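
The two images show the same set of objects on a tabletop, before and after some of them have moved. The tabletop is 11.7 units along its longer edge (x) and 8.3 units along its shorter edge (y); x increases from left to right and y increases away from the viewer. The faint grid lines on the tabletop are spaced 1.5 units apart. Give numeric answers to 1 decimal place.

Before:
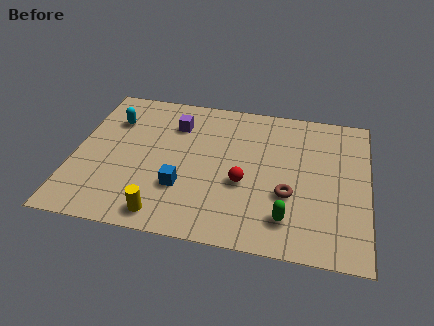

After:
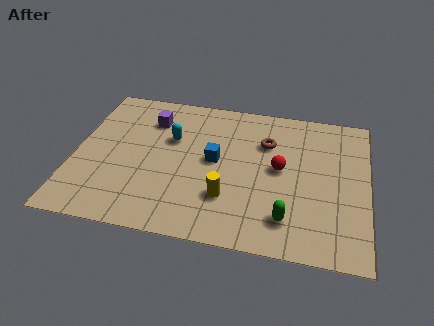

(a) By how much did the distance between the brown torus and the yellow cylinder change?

-1.5

They were about 5.2 units apart before and 3.7 after — 1.5 units closer together.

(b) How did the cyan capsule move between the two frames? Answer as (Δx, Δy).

(2.4, -0.7)

From the two frames, the cyan capsule sits at roughly (1.4, 6.0) before and (3.8, 5.3) after.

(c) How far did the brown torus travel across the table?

3.0

From (8.6, 3.0) to (7.6, 5.8), the brown torus covered √(1.0² + 2.8²) ≈ 3.0 units.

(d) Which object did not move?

the green capsule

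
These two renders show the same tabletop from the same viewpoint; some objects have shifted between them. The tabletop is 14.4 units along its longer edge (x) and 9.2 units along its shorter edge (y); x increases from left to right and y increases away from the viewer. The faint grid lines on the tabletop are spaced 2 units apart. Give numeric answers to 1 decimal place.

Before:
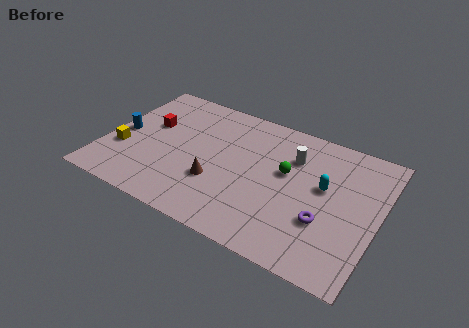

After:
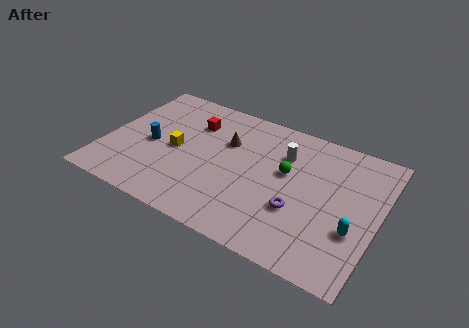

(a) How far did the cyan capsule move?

2.8

From (11.5, 5.3) to (13.3, 3.2), the cyan capsule covered √(1.8² + 2.1²) ≈ 2.8 units.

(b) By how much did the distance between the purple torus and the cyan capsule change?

+0.7

They were about 2.2 units apart before and 2.9 after — 0.7 units further apart.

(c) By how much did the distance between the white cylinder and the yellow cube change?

-3.4

They were about 9.3 units apart before and 5.9 after — 3.4 units closer together.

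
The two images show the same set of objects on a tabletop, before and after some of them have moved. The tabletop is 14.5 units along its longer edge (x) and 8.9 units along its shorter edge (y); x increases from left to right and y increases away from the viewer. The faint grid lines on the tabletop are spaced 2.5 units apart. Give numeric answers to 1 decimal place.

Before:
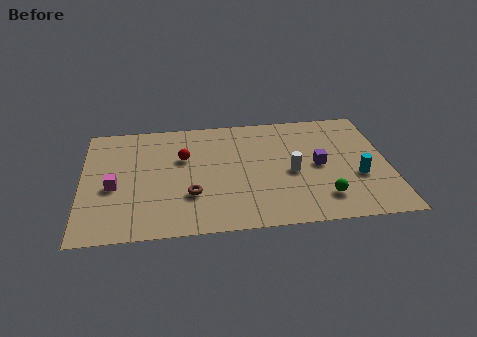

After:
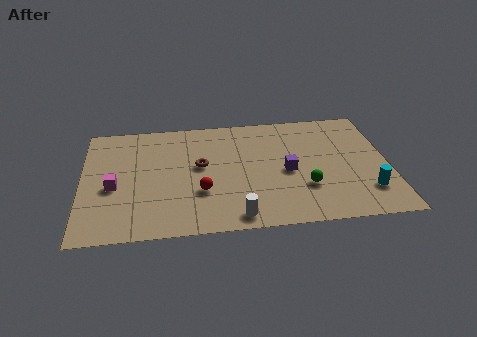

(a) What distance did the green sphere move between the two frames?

1.2

The green sphere was near (11.3, 1.9) before and (10.5, 2.8) after, so it travelled √(0.8² + 0.9²) ≈ 1.2 units.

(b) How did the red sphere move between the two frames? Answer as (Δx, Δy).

(0.8, -2.7)

The red sphere started near (4.8, 5.7) and ended near (5.6, 3.0).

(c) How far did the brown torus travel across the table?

2.3

The brown torus moved from about (5.1, 2.8) to (5.6, 5.0), a distance of √(0.5² + 2.2²) ≈ 2.3.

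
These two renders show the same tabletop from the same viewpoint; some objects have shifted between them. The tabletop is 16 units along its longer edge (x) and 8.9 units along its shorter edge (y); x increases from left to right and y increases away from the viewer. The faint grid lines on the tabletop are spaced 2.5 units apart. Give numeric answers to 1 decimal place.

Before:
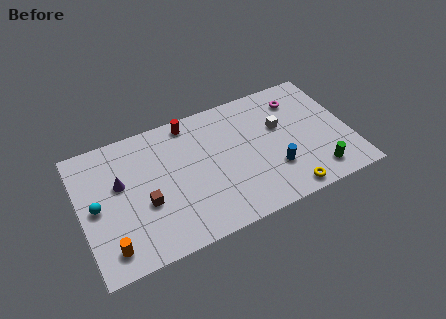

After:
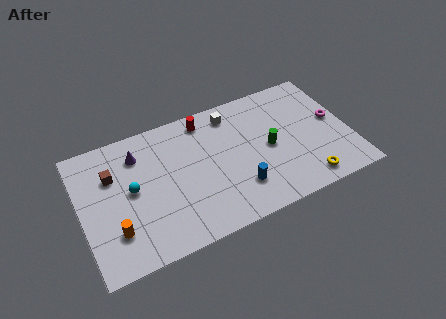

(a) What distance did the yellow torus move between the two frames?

1.2

The yellow torus moved from about (11.8, 0.9) to (13.0, 1.2), a distance of √(1.2² + 0.3²) ≈ 1.2.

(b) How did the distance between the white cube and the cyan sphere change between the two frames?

-4.3

Before: roughly 11.2 units apart; after: 6.9. That's 4.3 units closer together.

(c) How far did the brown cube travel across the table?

3.1

From (3.7, 3.5) to (2.0, 6.1), the brown cube covered √(1.7² + 2.6²) ≈ 3.1 units.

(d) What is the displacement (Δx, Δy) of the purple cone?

(1.2, 1.5)

The purple cone was at about (2.4, 5.4) and moved to about (3.6, 6.9).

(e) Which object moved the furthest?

the green cylinder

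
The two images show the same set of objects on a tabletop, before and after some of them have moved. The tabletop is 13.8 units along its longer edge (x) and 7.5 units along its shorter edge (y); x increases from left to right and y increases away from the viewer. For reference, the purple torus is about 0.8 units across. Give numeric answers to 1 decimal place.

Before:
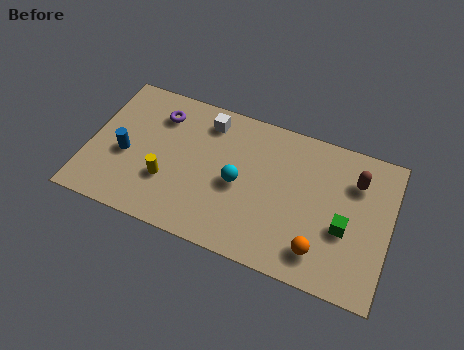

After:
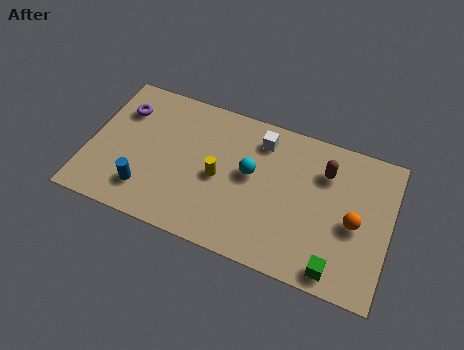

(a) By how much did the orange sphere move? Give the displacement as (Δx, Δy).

(1.4, 1.9)

The orange sphere was at about (10.8, 1.5) and moved to about (12.2, 3.4).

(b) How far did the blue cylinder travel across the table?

1.9

From (1.7, 3.2) to (2.8, 1.7), the blue cylinder covered √(1.1² + 1.5²) ≈ 1.9 units.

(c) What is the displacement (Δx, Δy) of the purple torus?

(-1.7, -0.3)

From the two frames, the purple torus sits at roughly (3.0, 5.8) before and (1.3, 5.5) after.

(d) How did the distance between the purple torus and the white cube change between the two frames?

+4.2

They were about 2.2 units apart before and 6.4 after — 4.2 units further apart.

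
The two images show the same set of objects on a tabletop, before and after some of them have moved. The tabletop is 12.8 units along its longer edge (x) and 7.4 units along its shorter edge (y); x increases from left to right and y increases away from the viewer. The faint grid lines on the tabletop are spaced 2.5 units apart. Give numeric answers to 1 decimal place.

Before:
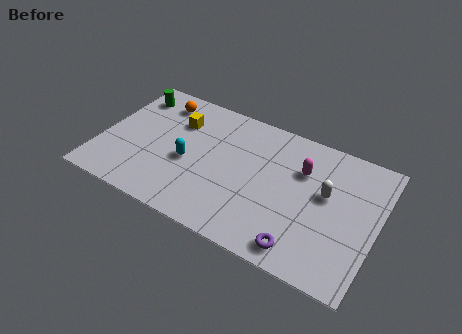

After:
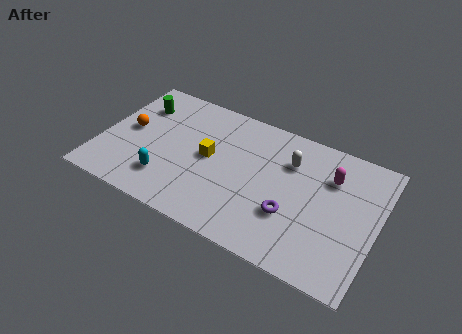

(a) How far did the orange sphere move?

2.5

The orange sphere was near (2.3, 6.1) before and (1.2, 3.9) after, so it travelled √(1.1² + 2.2²) ≈ 2.5 units.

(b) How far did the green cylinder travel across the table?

0.6

The green cylinder moved from about (1.0, 6.0) to (1.4, 5.5), a distance of √(0.4² + 0.5²) ≈ 0.6.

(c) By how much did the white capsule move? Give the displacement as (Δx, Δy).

(-1.8, 1.0)

The white capsule was at about (10.4, 4.3) and moved to about (8.6, 5.3).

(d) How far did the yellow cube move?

2.2

From (3.3, 5.3) to (5.0, 3.9), the yellow cube covered √(1.7² + 1.4²) ≈ 2.2 units.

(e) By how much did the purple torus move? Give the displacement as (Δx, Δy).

(-0.7, 1.5)

From the two frames, the purple torus sits at roughly (9.7, 1.0) before and (9.0, 2.5) after.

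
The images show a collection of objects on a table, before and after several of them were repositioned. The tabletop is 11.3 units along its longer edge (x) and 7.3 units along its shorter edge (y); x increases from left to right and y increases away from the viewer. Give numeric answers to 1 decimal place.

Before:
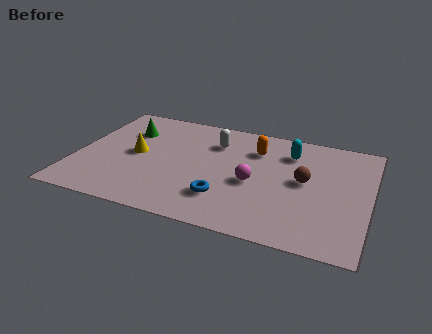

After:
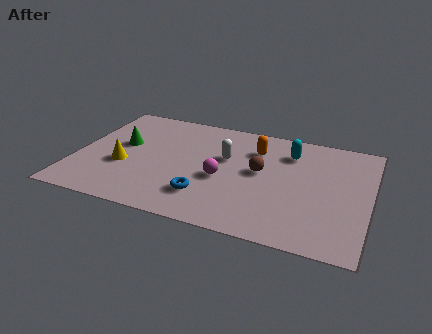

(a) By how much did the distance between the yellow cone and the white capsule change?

+0.8

They were about 3.4 units apart before and 4.2 after — 0.8 units further apart.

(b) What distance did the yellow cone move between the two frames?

1.0

The yellow cone moved from about (2.3, 3.7) to (1.9, 2.8), a distance of √(0.4² + 0.9²) ≈ 1.0.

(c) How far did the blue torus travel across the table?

0.7

From (5.9, 1.9) to (5.2, 1.8), the blue torus covered √(0.7² + 0.1²) ≈ 0.7 units.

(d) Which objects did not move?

the orange capsule and the cyan capsule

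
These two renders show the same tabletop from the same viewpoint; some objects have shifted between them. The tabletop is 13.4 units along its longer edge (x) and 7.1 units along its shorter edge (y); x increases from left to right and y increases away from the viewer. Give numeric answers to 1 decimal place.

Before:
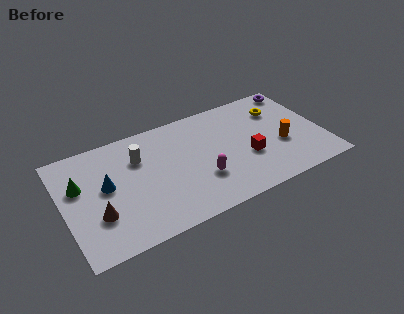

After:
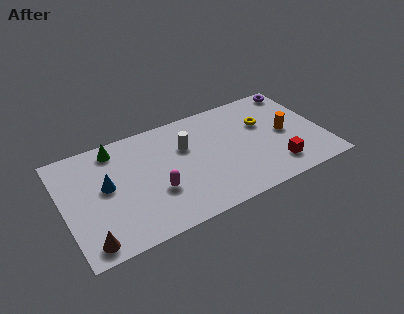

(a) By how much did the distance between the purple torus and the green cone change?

-2.1

They were about 11.8 units apart before and 9.7 after — 2.1 units closer together.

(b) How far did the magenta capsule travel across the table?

2.3

From (6.9, 2.3) to (4.6, 2.5), the magenta capsule covered √(2.3² + 0.2²) ≈ 2.3 units.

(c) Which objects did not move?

the purple torus and the blue cone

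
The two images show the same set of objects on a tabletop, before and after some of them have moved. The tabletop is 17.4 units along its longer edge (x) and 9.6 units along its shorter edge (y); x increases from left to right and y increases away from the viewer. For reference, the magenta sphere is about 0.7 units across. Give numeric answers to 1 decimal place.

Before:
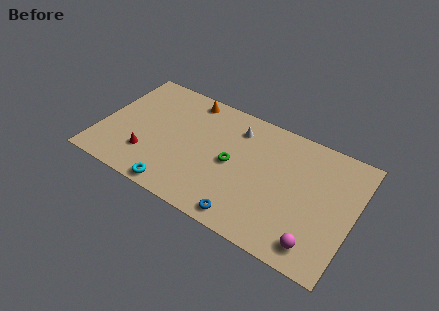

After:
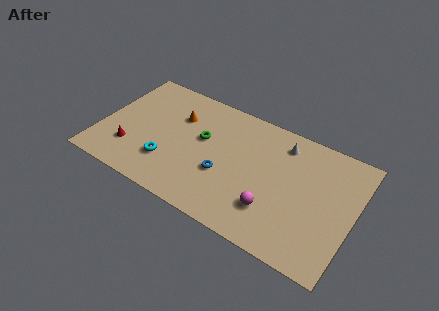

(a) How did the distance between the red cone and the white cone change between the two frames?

+3.8

Before: roughly 7.4 units apart; after: 11.2. That's 3.8 units further apart.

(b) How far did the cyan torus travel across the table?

2.0

The cyan torus was near (5.8, 0.9) before and (4.9, 2.7) after, so it travelled √(0.9² + 1.8²) ≈ 2.0 units.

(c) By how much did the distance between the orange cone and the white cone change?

+3.7

They were about 3.6 units apart before and 7.3 after — 3.7 units further apart.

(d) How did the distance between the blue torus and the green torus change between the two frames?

-1.1

They were about 3.9 units apart before and 2.8 after — 1.1 units closer together.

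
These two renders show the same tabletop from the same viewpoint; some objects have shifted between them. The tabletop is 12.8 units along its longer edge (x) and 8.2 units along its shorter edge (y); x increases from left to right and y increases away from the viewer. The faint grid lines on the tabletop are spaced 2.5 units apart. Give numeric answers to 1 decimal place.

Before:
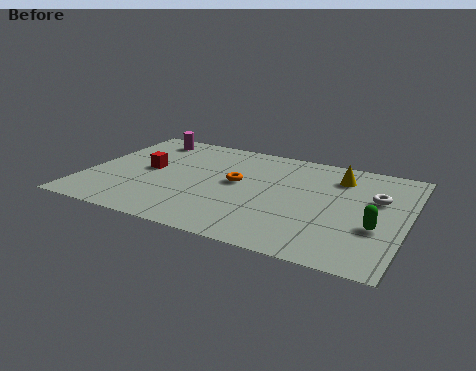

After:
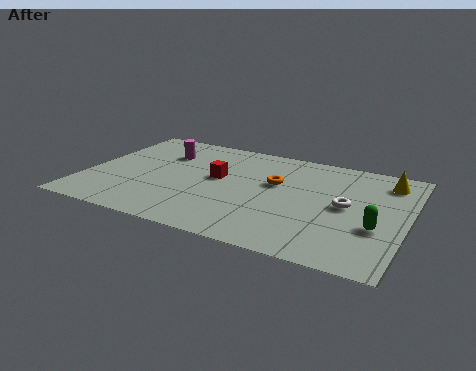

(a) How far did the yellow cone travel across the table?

1.9

From (9.9, 6.4) to (11.8, 6.7), the yellow cone covered √(1.9² + 0.3²) ≈ 1.9 units.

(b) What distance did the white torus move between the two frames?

1.5

From (11.5, 5.2) to (10.4, 4.2), the white torus covered √(1.1² + 1.0²) ≈ 1.5 units.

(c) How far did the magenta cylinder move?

1.4

The magenta cylinder moved from about (1.9, 7.0) to (2.8, 5.9), a distance of √(0.9² + 1.1²) ≈ 1.4.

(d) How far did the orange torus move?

1.6

The orange torus moved from about (6.0, 4.5) to (7.5, 5.0), a distance of √(1.5² + 0.5²) ≈ 1.6.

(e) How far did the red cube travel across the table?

2.8

The red cube was near (2.4, 4.3) before and (5.2, 4.6) after, so it travelled √(2.8² + 0.3²) ≈ 2.8 units.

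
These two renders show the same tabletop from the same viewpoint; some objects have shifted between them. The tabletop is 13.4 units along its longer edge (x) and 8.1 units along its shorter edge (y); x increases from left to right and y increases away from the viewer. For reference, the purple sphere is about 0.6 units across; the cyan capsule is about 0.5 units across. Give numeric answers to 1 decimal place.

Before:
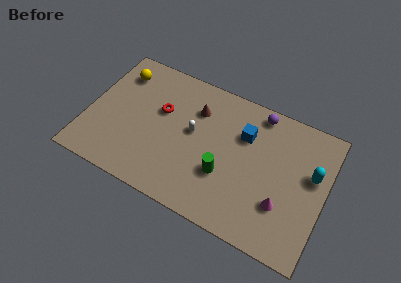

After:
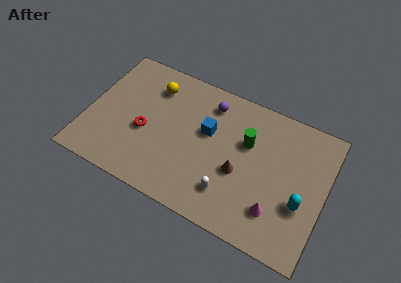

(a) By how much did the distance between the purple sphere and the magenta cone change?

+1.2

Before: roughly 5.1 units apart; after: 6.3. That's 1.2 units further apart.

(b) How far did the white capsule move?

3.5

From (5.9, 4.5) to (8.3, 1.9), the white capsule covered √(2.4² + 2.6²) ≈ 3.5 units.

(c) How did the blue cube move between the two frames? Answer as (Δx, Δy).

(-2.0, -0.7)

From the two frames, the blue cube sits at roughly (8.7, 5.6) before and (6.7, 4.9) after.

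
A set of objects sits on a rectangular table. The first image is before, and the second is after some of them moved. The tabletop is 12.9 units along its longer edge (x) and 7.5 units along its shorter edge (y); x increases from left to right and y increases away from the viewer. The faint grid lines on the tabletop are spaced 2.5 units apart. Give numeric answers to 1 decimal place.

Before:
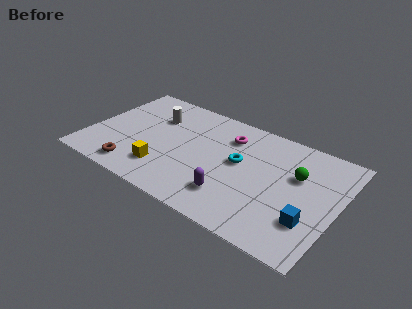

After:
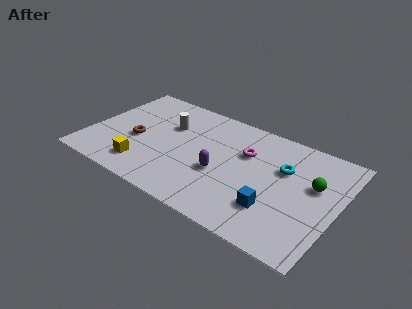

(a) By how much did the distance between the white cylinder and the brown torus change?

-1.9

They were about 4.2 units apart before and 2.3 after — 1.9 units closer together.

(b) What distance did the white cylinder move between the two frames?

0.9

The white cylinder moved from about (3.1, 5.3) to (3.9, 5.0), a distance of √(0.8² + 0.3²) ≈ 0.9.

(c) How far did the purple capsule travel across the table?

1.4

From (7.8, 1.8) to (7.0, 3.0), the purple capsule covered √(0.8² + 1.2²) ≈ 1.4 units.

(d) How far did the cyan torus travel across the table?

2.3

The cyan torus was near (7.8, 4.2) before and (10.0, 4.9) after, so it travelled √(2.2² + 0.7²) ≈ 2.3 units.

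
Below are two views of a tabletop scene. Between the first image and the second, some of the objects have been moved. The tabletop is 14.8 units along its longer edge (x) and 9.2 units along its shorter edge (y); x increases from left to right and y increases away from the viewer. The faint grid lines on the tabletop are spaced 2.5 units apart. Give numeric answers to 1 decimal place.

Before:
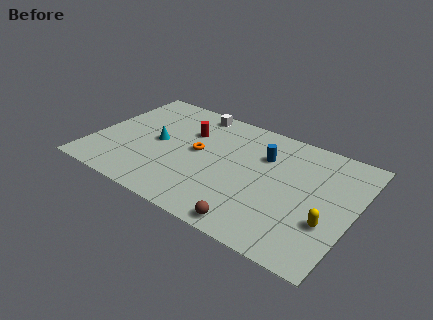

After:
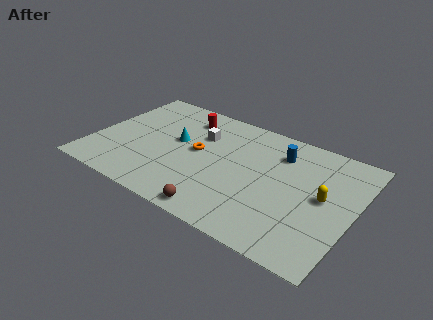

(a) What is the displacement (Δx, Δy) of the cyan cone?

(1.0, 0.6)

The cyan cone was at about (3.6, 4.6) and moved to about (4.6, 5.2).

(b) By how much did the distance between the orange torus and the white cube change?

-2.0

They were about 3.4 units apart before and 1.4 after — 2.0 units closer together.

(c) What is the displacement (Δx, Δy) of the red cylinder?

(-0.4, 1.1)

The red cylinder started near (5.1, 6.3) and ended near (4.7, 7.4).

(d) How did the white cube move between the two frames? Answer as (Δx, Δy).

(0.7, -1.9)

The white cube started near (5.1, 8.2) and ended near (5.8, 6.3).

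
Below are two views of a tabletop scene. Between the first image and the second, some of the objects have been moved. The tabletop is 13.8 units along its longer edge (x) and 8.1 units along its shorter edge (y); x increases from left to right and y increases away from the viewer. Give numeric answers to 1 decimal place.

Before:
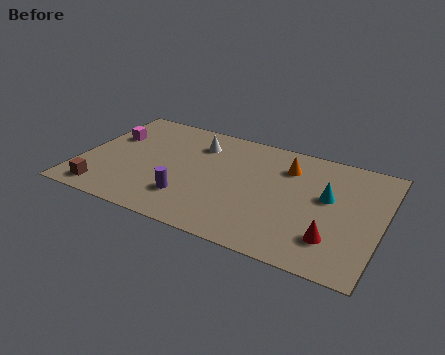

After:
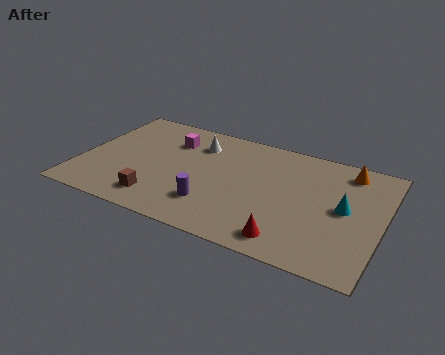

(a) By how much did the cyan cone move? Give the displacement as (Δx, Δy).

(0.8, -0.5)

The cyan cone started near (11.3, 4.7) and ended near (12.1, 4.2).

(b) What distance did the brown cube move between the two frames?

2.5

From (1.4, 1.1) to (3.9, 1.5), the brown cube covered √(2.5² + 0.4²) ≈ 2.5 units.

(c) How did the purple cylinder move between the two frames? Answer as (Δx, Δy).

(1.1, 0.0)

The purple cylinder was at about (5.2, 2.1) and moved to about (6.3, 2.1).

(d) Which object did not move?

the white cone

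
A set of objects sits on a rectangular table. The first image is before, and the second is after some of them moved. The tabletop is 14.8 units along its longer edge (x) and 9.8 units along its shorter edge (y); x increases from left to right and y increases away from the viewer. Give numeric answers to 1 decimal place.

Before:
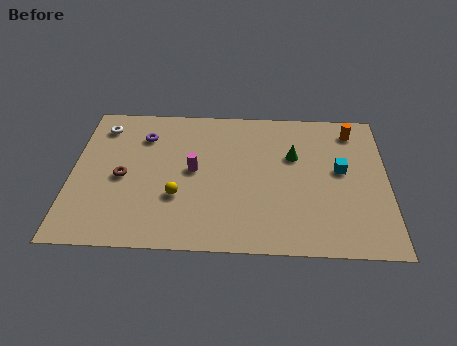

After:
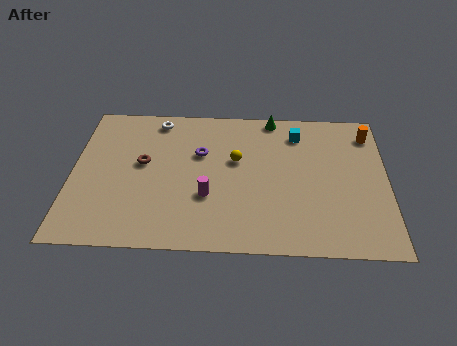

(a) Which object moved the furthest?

the yellow sphere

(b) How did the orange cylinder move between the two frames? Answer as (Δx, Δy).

(0.8, -0.2)

The orange cylinder was at about (13.2, 8.2) and moved to about (14.0, 8.0).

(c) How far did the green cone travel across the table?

2.9

The green cone was near (10.4, 6.3) before and (9.4, 9.0) after, so it travelled √(1.0² + 2.7²) ≈ 2.9 units.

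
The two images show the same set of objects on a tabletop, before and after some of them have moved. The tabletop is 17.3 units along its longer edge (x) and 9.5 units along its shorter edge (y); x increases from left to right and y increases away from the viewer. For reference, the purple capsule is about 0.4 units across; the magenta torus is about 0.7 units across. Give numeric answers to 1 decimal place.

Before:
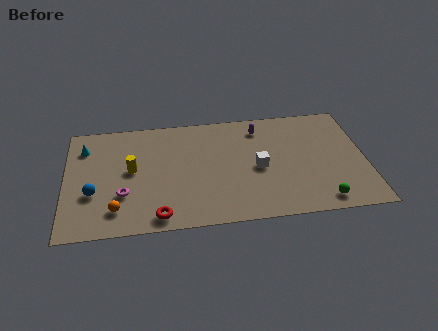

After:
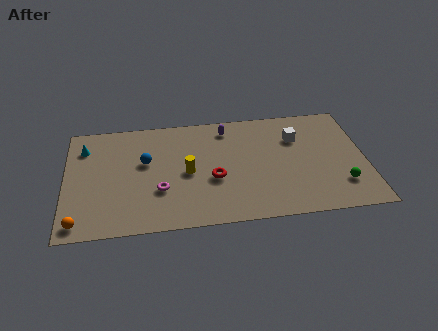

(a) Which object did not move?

the cyan cone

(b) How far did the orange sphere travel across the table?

2.2

From (2.9, 1.9) to (0.8, 1.1), the orange sphere covered √(2.1² + 0.8²) ≈ 2.2 units.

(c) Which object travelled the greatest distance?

the red torus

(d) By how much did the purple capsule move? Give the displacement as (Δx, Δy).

(-1.9, 0.2)

From the two frames, the purple capsule sits at roughly (11.3, 7.8) before and (9.4, 8.0) after.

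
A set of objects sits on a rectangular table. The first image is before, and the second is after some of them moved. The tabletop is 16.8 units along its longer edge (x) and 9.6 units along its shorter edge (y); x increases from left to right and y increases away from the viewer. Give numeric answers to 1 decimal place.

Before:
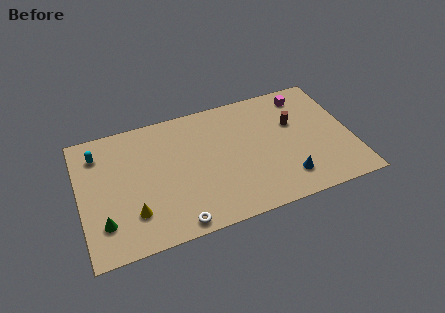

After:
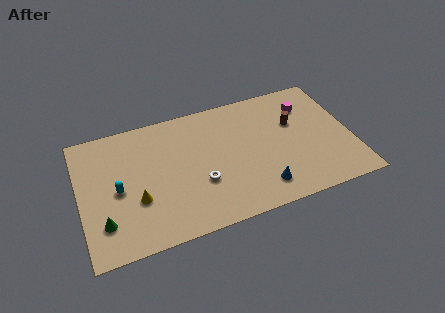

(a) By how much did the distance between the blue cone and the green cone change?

-1.6

They were about 11.2 units apart before and 9.6 after — 1.6 units closer together.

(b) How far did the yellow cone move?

0.9

The yellow cone was near (3.1, 2.5) before and (3.4, 3.4) after, so it travelled √(0.3² + 0.9²) ≈ 0.9 units.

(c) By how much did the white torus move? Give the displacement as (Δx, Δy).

(1.7, 2.5)

The white torus started near (5.6, 0.9) and ended near (7.3, 3.4).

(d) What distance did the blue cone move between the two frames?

1.6

From (12.5, 2.0) to (10.9, 1.8), the blue cone covered √(1.6² + 0.2²) ≈ 1.6 units.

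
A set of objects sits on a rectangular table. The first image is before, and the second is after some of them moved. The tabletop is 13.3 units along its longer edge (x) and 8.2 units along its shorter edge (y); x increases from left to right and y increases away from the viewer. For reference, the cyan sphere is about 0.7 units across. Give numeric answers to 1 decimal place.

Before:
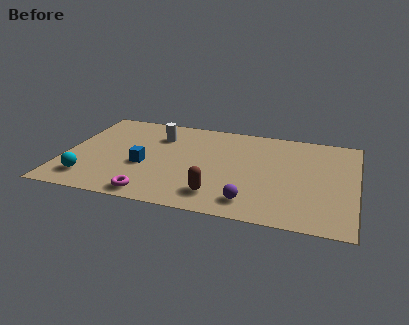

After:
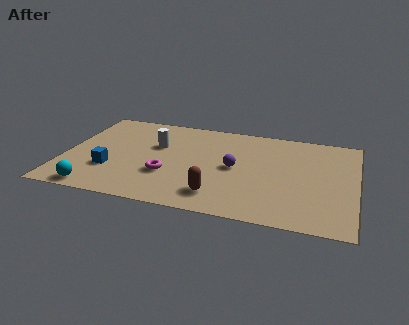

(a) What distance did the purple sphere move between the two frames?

2.8

From (8.7, 1.4) to (7.8, 4.1), the purple sphere covered √(0.9² + 2.7²) ≈ 2.8 units.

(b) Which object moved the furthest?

the purple sphere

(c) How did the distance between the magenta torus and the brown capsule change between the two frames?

-0.3

The distance was about 3.0 in the first image and 2.7 in the second, so they moved 0.3 units closer together.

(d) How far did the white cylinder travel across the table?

0.9

From (4.1, 6.1) to (4.1, 5.2), the white cylinder covered √(0.0² + 0.9²) ≈ 0.9 units.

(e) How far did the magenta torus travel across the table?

2.0

The magenta torus moved from about (4.3, 0.9) to (4.8, 2.8), a distance of √(0.5² + 1.9²) ≈ 2.0.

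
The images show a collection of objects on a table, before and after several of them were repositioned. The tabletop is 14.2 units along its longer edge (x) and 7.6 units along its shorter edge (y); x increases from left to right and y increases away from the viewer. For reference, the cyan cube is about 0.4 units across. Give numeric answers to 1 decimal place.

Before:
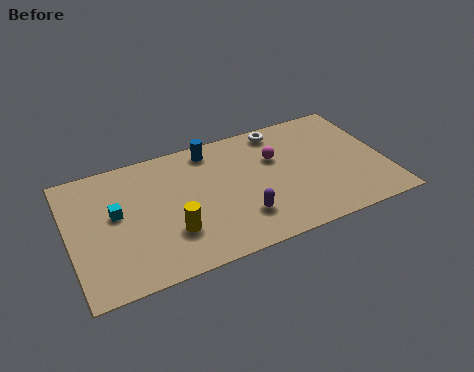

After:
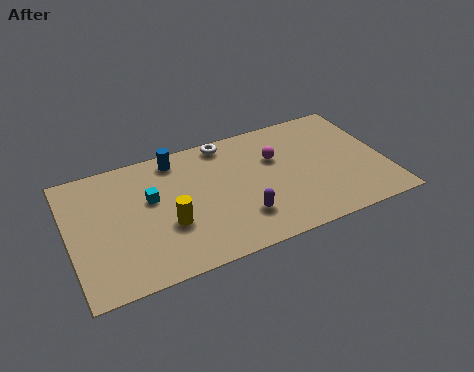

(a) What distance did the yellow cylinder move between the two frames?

0.5

The yellow cylinder moved from about (4.4, 2.3) to (4.3, 2.8), a distance of √(0.1² + 0.5²) ≈ 0.5.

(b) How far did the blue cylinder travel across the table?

1.6

From (6.6, 6.6) to (5.0, 6.6), the blue cylinder covered √(1.6² + 0.0²) ≈ 1.6 units.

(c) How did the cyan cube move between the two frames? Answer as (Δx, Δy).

(1.6, 0.3)

The cyan cube started near (2.1, 4.3) and ended near (3.7, 4.6).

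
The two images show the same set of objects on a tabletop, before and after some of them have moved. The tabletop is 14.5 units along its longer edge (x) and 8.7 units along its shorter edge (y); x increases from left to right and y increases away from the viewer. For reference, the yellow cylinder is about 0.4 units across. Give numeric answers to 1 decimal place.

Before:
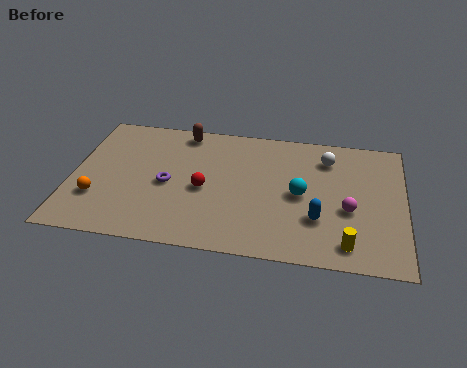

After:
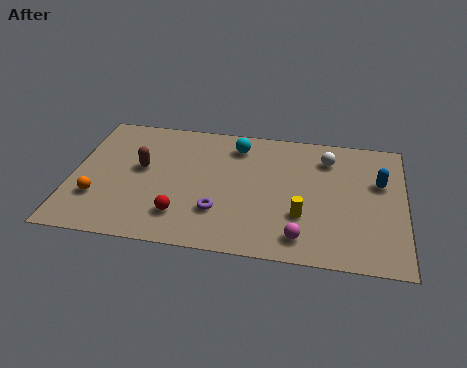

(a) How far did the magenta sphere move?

2.9

The magenta sphere moved from about (12.1, 3.5) to (10.1, 1.4), a distance of √(2.0² + 2.1²) ≈ 2.9.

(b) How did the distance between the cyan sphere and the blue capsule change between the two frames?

+4.8

Before: roughly 1.7 units apart; after: 6.5. That's 4.8 units further apart.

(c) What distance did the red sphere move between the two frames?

2.1

The red sphere moved from about (5.8, 3.9) to (4.9, 2.0), a distance of √(0.9² + 1.9²) ≈ 2.1.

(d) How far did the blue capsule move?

3.8

From (10.8, 2.7) to (13.4, 5.5), the blue capsule covered √(2.6² + 2.8²) ≈ 3.8 units.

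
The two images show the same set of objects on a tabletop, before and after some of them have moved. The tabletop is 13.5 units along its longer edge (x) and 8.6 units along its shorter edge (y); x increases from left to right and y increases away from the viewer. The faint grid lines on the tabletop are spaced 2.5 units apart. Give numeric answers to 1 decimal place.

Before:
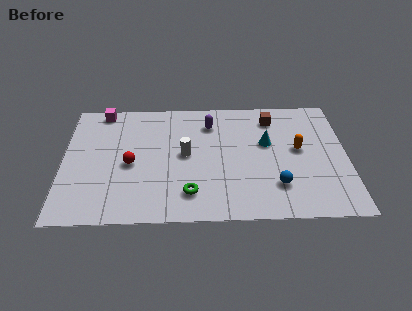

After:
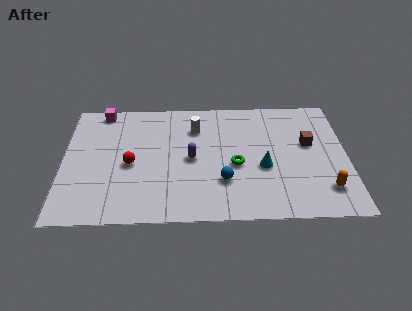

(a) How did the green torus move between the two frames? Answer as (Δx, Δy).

(2.2, 1.9)

From the two frames, the green torus sits at roughly (6.0, 1.8) before and (8.2, 3.7) after.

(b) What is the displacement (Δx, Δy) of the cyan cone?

(-0.2, -1.7)

From the two frames, the cyan cone sits at roughly (9.7, 5.2) before and (9.5, 3.5) after.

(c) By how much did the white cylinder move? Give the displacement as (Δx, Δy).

(0.5, 1.9)

The white cylinder started near (5.8, 4.5) and ended near (6.3, 6.4).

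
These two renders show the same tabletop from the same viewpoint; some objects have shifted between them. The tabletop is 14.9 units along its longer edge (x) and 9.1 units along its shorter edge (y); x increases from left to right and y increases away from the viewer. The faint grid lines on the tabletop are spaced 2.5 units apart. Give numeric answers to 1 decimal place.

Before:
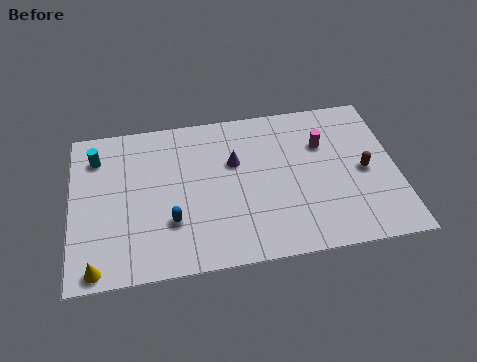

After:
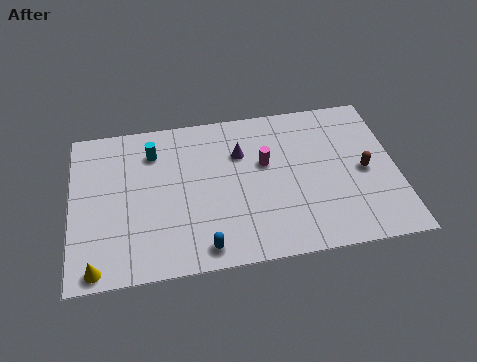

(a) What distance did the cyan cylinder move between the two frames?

2.6

The cyan cylinder was near (1.2, 7.1) before and (3.8, 7.0) after, so it travelled √(2.6² + 0.1²) ≈ 2.6 units.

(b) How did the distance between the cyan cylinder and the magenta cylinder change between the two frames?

-5.1

They were about 10.4 units apart before and 5.3 after — 5.1 units closer together.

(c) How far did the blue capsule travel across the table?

2.2

The blue capsule was near (4.5, 2.8) before and (5.9, 1.1) after, so it travelled √(1.4² + 1.7²) ≈ 2.2 units.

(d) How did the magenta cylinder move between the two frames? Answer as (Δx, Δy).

(-2.7, -0.7)

From the two frames, the magenta cylinder sits at roughly (11.6, 6.2) before and (8.9, 5.5) after.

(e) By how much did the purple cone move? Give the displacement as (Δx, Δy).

(0.3, 0.5)

From the two frames, the purple cone sits at roughly (7.5, 5.8) before and (7.8, 6.3) after.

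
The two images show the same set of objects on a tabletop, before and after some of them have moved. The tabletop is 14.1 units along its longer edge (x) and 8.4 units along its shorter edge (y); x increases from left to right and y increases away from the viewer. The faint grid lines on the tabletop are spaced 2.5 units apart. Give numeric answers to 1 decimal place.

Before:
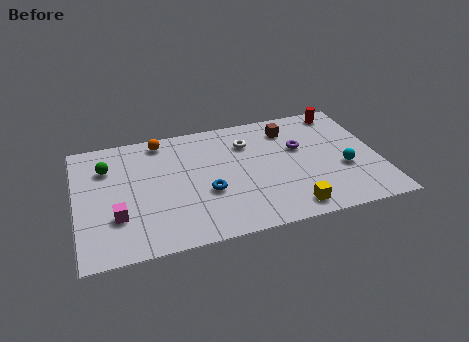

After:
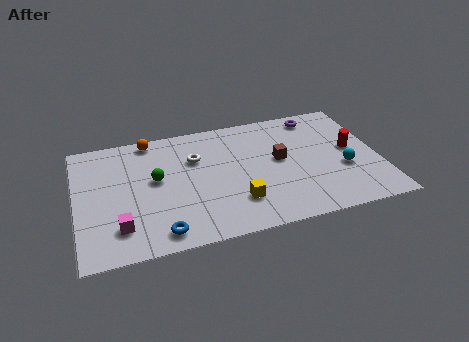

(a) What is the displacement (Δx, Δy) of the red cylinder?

(0.2, -2.9)

The red cylinder started near (12.7, 7.4) and ended near (12.9, 4.5).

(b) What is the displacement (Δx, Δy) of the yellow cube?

(-2.4, 1.1)

From the two frames, the yellow cube sits at roughly (9.7, 1.1) before and (7.3, 2.2) after.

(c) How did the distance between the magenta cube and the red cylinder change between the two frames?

-0.6

The distance was about 11.9 in the first image and 11.3 in the second, so they moved 0.6 units closer together.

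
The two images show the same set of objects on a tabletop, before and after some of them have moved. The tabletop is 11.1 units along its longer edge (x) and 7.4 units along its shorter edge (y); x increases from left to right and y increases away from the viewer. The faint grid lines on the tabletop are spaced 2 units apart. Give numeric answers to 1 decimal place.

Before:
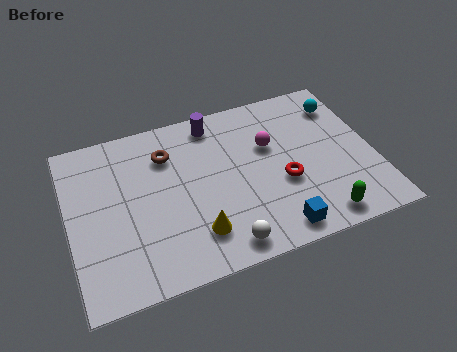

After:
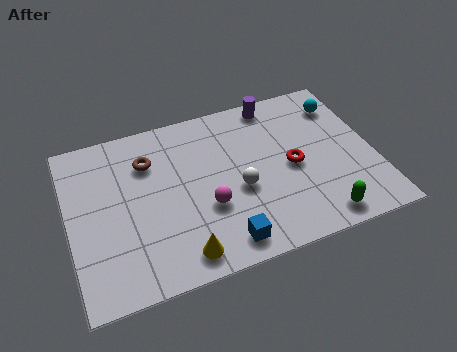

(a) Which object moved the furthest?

the magenta sphere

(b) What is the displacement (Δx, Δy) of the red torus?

(0.4, 0.6)

The red torus was at about (7.7, 2.9) and moved to about (8.1, 3.5).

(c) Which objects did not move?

the green capsule and the cyan sphere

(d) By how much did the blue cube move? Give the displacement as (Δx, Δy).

(-1.9, 0.1)

The blue cube was at about (7.2, 0.9) and moved to about (5.3, 1.0).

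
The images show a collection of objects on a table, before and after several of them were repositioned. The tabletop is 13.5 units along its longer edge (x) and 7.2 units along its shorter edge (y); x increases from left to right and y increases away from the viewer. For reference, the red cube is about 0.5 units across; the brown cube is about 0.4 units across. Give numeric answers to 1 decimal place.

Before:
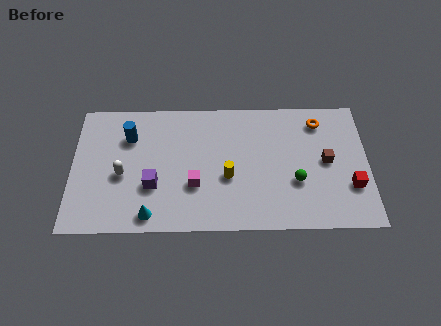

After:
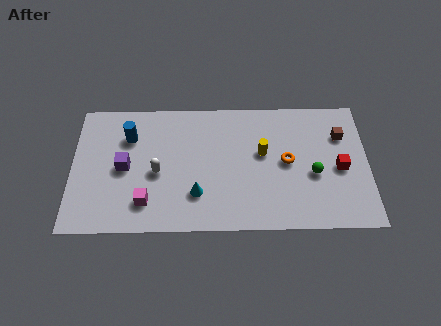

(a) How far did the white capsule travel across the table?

1.6

From (2.3, 3.1) to (3.9, 3.2), the white capsule covered √(1.6² + 0.1²) ≈ 1.6 units.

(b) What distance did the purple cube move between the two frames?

1.6

From (3.7, 2.5) to (2.4, 3.5), the purple cube covered √(1.3² + 1.0²) ≈ 1.6 units.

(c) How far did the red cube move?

1.1

The red cube moved from about (12.7, 2.3) to (12.2, 3.3), a distance of √(0.5² + 1.0²) ≈ 1.1.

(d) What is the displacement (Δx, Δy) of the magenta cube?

(-2.2, -0.9)

From the two frames, the magenta cube sits at roughly (5.6, 2.5) before and (3.4, 1.6) after.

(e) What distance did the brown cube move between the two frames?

1.6

From (11.6, 3.7) to (12.3, 5.1), the brown cube covered √(0.7² + 1.4²) ≈ 1.6 units.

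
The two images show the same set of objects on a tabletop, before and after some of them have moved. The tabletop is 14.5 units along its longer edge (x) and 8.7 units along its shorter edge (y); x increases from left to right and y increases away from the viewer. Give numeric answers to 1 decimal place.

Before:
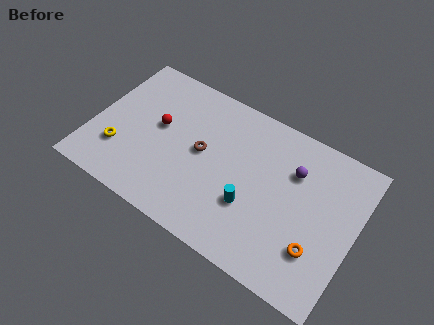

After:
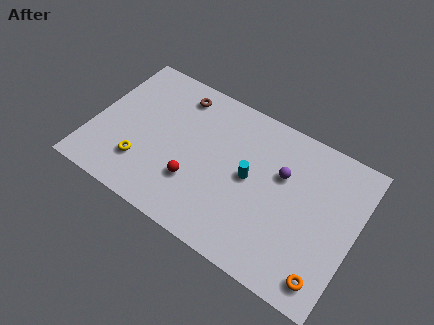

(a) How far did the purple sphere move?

0.8

From (10.9, 6.1) to (10.3, 5.6), the purple sphere covered √(0.6² + 0.5²) ≈ 0.8 units.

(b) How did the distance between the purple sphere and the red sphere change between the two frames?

-2.2

They were about 7.5 units apart before and 5.3 after — 2.2 units closer together.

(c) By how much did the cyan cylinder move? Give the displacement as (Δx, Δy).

(-0.3, 1.5)

The cyan cylinder started near (9.0, 3.0) and ended near (8.7, 4.5).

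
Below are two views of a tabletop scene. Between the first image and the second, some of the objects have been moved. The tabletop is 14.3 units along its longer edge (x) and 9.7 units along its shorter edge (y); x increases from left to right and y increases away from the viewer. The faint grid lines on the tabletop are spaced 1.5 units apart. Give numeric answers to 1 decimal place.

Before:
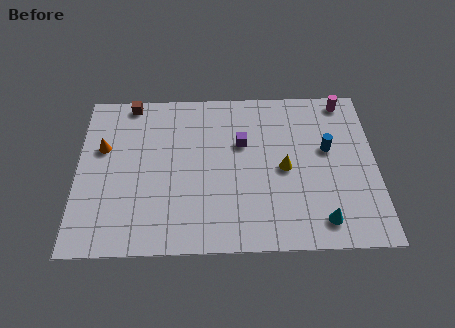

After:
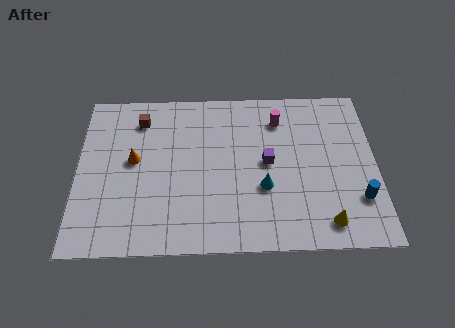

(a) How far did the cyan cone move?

3.4

The cyan cone moved from about (11.6, 1.5) to (8.9, 3.5), a distance of √(2.7² + 2.0²) ≈ 3.4.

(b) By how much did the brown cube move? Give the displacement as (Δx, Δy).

(0.5, -1.1)

The brown cube was at about (2.5, 8.9) and moved to about (3.0, 7.8).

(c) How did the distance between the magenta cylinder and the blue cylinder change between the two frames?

+3.0

Before: roughly 3.1 units apart; after: 6.1. That's 3.0 units further apart.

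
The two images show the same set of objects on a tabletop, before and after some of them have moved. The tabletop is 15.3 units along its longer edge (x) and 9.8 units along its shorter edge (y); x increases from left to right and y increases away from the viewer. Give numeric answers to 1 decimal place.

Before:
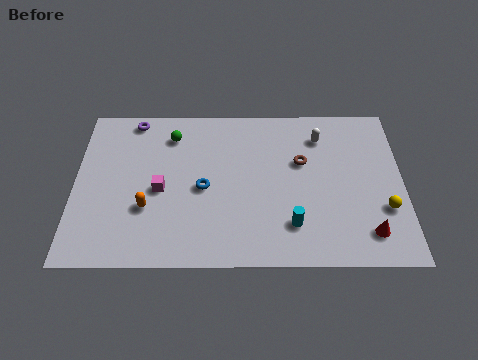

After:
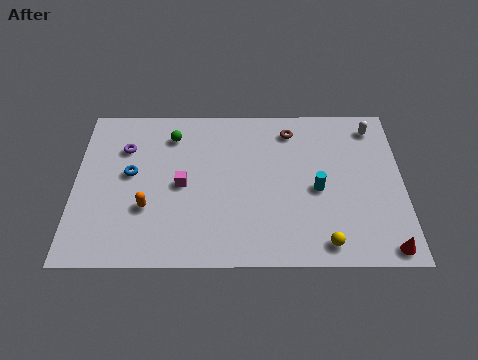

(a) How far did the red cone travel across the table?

1.2

The red cone was near (13.6, 1.8) before and (14.4, 0.9) after, so it travelled √(0.8² + 0.9²) ≈ 1.2 units.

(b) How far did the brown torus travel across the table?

2.1

The brown torus was near (10.6, 6.1) before and (10.1, 8.1) after, so it travelled √(0.5² + 2.0²) ≈ 2.1 units.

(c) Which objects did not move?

the green sphere and the orange capsule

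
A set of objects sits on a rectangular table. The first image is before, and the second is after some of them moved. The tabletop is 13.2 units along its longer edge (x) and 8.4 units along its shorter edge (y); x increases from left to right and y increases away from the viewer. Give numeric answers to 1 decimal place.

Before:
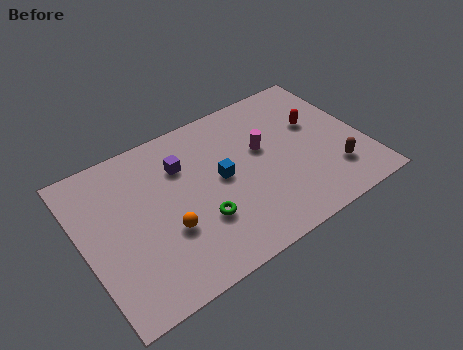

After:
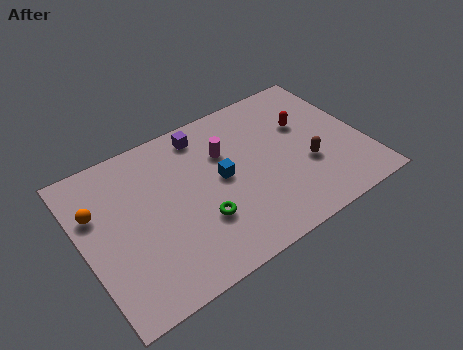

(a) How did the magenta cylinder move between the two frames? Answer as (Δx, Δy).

(-1.7, 0.7)

The magenta cylinder started near (8.6, 5.0) and ended near (6.9, 5.7).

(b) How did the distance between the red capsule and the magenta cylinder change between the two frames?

+1.2

Before: roughly 2.6 units apart; after: 3.8. That's 1.2 units further apart.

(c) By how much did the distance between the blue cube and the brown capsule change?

-1.4

The distance was about 5.5 in the first image and 4.1 in the second, so they moved 1.4 units closer together.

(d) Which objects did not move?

the blue cube and the green torus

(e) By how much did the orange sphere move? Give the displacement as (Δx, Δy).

(-2.9, 2.6)

The orange sphere started near (3.7, 3.0) and ended near (0.8, 5.6).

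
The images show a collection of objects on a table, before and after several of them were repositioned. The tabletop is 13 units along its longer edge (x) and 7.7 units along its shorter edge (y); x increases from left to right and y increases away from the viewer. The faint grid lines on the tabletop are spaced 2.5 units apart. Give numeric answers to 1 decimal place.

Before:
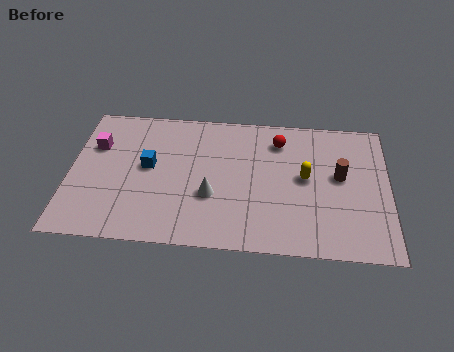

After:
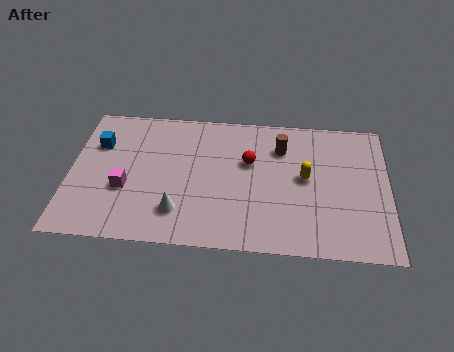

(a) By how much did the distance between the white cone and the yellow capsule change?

+1.6

They were about 4.0 units apart before and 5.6 after — 1.6 units further apart.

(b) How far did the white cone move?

1.6

The white cone was near (5.8, 2.8) before and (4.5, 1.8) after, so it travelled √(1.3² + 1.0²) ≈ 1.6 units.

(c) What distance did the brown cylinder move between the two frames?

2.8

The brown cylinder was near (11.0, 4.3) before and (8.6, 5.7) after, so it travelled √(2.4² + 1.4²) ≈ 2.8 units.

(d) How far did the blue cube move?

2.4

From (3.2, 4.2) to (1.1, 5.3), the blue cube covered √(2.1² + 1.1²) ≈ 2.4 units.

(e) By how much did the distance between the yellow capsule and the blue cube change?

+2.2

Before: roughly 6.4 units apart; after: 8.6. That's 2.2 units further apart.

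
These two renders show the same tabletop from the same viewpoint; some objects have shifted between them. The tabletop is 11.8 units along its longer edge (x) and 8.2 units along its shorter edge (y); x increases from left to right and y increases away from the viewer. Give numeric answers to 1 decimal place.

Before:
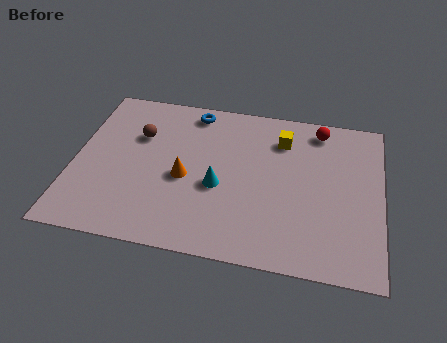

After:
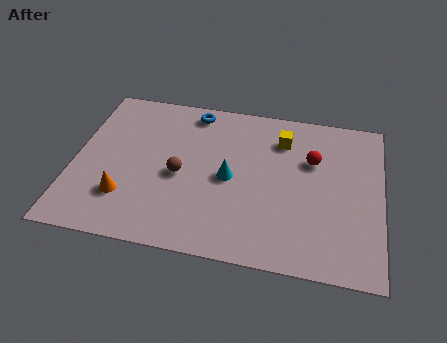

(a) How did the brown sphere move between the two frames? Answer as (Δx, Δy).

(1.7, -1.8)

From the two frames, the brown sphere sits at roughly (2.4, 5.5) before and (4.1, 3.7) after.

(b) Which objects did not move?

the blue torus and the yellow cube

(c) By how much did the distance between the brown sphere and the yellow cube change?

-1.0

The distance was about 5.6 in the first image and 4.6 in the second, so they moved 1.0 units closer together.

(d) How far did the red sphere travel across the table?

1.7

The red sphere was near (9.3, 7.1) before and (9.1, 5.4) after, so it travelled √(0.2² + 1.7²) ≈ 1.7 units.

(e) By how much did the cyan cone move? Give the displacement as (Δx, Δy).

(0.4, 0.5)

The cyan cone started near (5.6, 3.4) and ended near (6.0, 3.9).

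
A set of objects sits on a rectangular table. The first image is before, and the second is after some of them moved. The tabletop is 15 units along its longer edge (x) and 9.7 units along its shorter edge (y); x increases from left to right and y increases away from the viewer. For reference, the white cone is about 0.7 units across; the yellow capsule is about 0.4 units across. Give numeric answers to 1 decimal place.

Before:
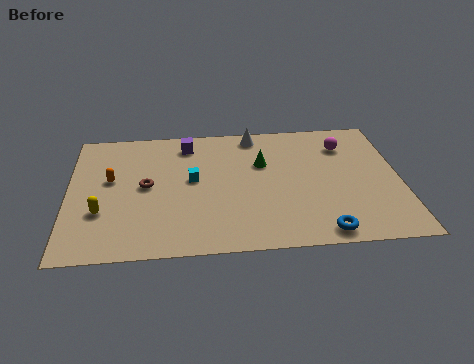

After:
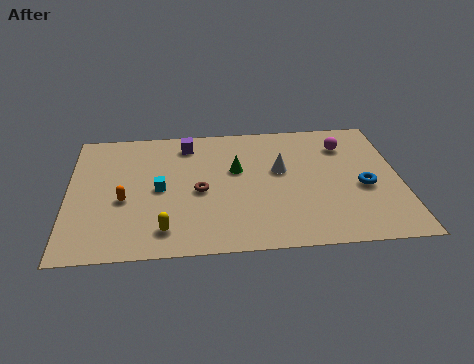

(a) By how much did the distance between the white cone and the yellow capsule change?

-2.2

The distance was about 8.8 in the first image and 6.6 in the second, so they moved 2.2 units closer together.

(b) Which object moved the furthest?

the blue torus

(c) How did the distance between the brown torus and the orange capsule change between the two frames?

+1.7

Before: roughly 1.7 units apart; after: 3.4. That's 1.7 units further apart.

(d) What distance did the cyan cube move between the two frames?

1.6

From (5.6, 5.3) to (4.1, 4.7), the cyan cube covered √(1.5² + 0.6²) ≈ 1.6 units.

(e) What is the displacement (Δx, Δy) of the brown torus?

(2.4, -0.6)

The brown torus was at about (3.5, 5.0) and moved to about (5.9, 4.4).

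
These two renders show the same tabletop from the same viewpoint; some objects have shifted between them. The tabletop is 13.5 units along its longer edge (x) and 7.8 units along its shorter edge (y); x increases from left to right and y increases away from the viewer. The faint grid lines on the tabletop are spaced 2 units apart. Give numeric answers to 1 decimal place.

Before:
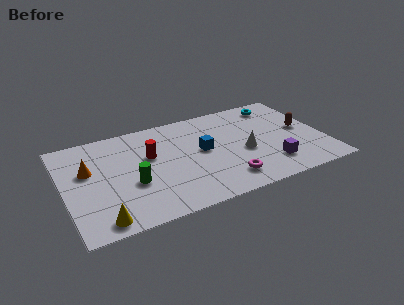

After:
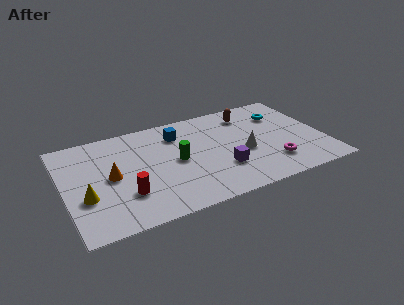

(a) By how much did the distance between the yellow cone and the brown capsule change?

-1.8

They were about 11.4 units apart before and 9.6 after — 1.8 units closer together.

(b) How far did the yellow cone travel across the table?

2.0

The yellow cone moved from about (1.6, 0.9) to (1.0, 2.8), a distance of √(0.6² + 1.9²) ≈ 2.0.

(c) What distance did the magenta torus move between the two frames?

2.5

The magenta torus moved from about (8.1, 1.5) to (10.6, 1.9), a distance of √(2.5² + 0.4²) ≈ 2.5.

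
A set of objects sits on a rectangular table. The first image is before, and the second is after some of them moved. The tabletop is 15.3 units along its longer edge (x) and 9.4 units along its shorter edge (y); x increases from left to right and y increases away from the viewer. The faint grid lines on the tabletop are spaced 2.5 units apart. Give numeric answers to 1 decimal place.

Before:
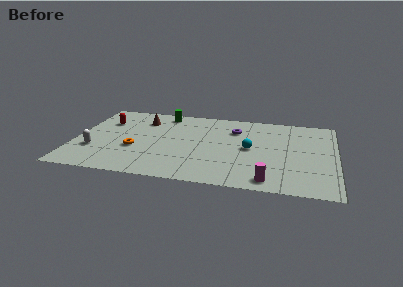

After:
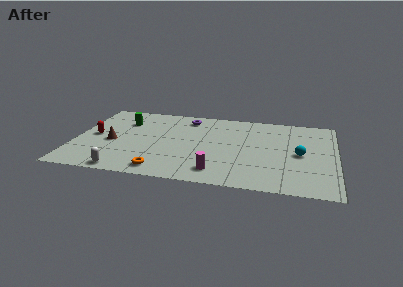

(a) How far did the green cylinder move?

2.7

The green cylinder was near (5.0, 8.2) before and (2.7, 6.8) after, so it travelled √(2.3² + 1.4²) ≈ 2.7 units.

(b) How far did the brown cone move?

3.5

From (3.8, 7.2) to (2.2, 4.1), the brown cone covered √(1.6² + 3.1²) ≈ 3.5 units.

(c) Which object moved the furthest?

the brown cone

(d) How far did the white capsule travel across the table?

2.9

From (1.2, 3.0) to (3.1, 0.8), the white capsule covered √(1.9² + 2.2²) ≈ 2.9 units.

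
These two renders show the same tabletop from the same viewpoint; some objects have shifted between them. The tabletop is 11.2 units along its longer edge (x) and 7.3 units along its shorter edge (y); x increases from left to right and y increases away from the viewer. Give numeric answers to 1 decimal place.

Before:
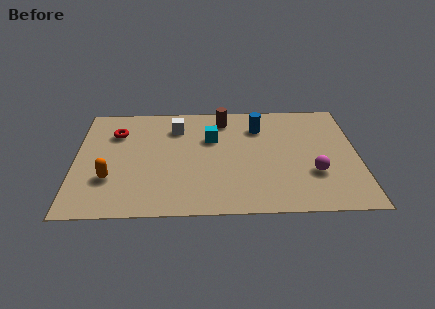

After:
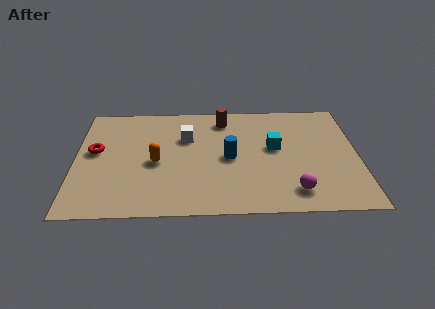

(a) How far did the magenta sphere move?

1.4

The magenta sphere moved from about (9.4, 2.4) to (8.6, 1.3), a distance of √(0.8² + 1.1²) ≈ 1.4.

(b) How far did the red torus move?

1.4

The red torus moved from about (1.6, 5.3) to (0.8, 4.1), a distance of √(0.8² + 1.2²) ≈ 1.4.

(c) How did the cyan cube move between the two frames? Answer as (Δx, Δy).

(2.5, -0.7)

The cyan cube was at about (5.4, 4.8) and moved to about (7.9, 4.1).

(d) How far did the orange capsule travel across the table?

2.1

The orange capsule moved from about (1.4, 2.3) to (3.2, 3.3), a distance of √(1.8² + 1.0²) ≈ 2.1.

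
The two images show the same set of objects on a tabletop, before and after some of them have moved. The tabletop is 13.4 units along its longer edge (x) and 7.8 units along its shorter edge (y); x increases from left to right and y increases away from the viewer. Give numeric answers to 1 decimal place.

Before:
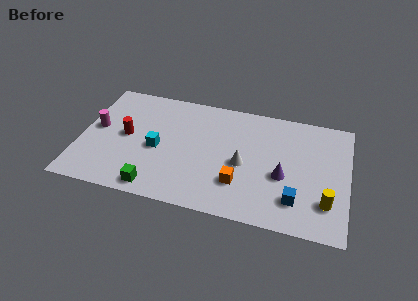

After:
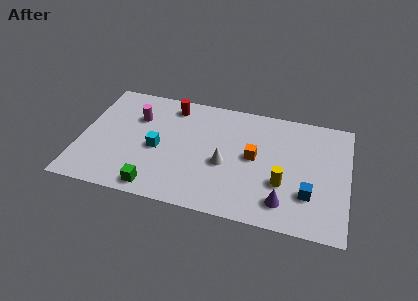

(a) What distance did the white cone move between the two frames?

0.9

From (8.2, 3.5) to (7.3, 3.3), the white cone covered √(0.9² + 0.2²) ≈ 0.9 units.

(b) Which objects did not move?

the cyan cube and the green cube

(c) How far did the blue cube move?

0.8

The blue cube moved from about (10.9, 1.8) to (11.5, 2.3), a distance of √(0.6² + 0.5²) ≈ 0.8.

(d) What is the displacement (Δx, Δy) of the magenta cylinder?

(1.9, 1.2)

The magenta cylinder was at about (0.8, 4.2) and moved to about (2.7, 5.4).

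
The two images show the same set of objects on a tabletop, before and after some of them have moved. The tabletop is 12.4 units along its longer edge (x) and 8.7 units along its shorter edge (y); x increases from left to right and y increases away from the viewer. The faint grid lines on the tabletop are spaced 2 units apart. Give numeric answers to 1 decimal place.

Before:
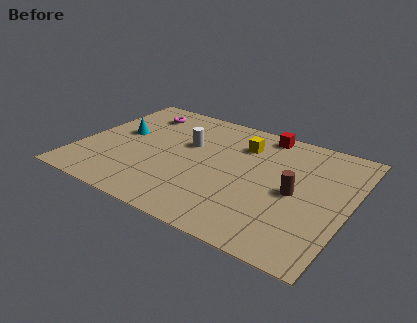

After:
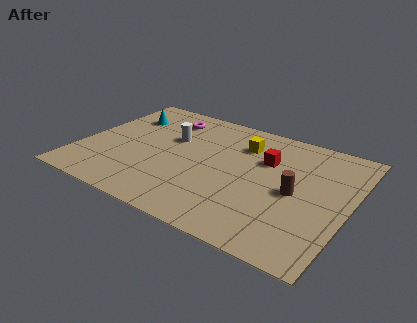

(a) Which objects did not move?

the yellow cube and the brown cylinder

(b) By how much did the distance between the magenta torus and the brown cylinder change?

-1.2

The distance was about 8.3 in the first image and 7.1 in the second, so they moved 1.2 units closer together.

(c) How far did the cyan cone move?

1.5

The cyan cone was near (1.7, 4.9) before and (1.6, 6.4) after, so it travelled √(0.1² + 1.5²) ≈ 1.5 units.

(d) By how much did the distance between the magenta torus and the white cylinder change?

-1.5

Before: roughly 3.1 units apart; after: 1.6. That's 1.5 units closer together.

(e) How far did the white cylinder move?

0.8

The white cylinder was near (4.8, 5.4) before and (4.0, 5.5) after, so it travelled √(0.8² + 0.1²) ≈ 0.8 units.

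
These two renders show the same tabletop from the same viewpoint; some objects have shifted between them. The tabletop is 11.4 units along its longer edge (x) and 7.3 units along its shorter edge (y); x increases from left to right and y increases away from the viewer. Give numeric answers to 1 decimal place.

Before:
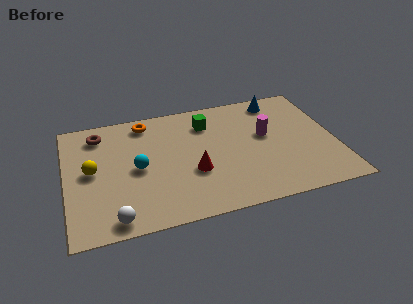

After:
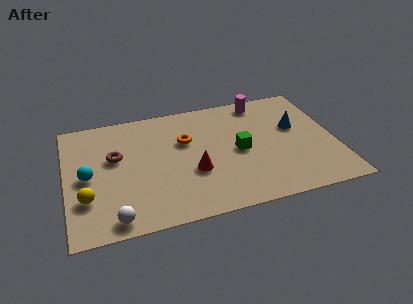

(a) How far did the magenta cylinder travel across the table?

2.2

The magenta cylinder was near (8.5, 4.2) before and (8.5, 6.4) after, so it travelled √(0.0² + 2.2²) ≈ 2.2 units.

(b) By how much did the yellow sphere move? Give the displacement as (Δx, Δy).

(-0.3, -1.6)

From the two frames, the yellow sphere sits at roughly (1.1, 3.8) before and (0.8, 2.2) after.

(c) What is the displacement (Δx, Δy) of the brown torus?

(0.6, -1.6)

From the two frames, the brown torus sits at roughly (1.5, 6.0) before and (2.1, 4.4) after.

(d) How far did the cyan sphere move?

2.1

The cyan sphere moved from about (3.0, 3.5) to (0.9, 3.5), a distance of √(2.1² + 0.0²) ≈ 2.1.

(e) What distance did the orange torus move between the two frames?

2.3

The orange torus was near (3.5, 6.3) before and (5.1, 4.7) after, so it travelled √(1.6² + 1.6²) ≈ 2.3 units.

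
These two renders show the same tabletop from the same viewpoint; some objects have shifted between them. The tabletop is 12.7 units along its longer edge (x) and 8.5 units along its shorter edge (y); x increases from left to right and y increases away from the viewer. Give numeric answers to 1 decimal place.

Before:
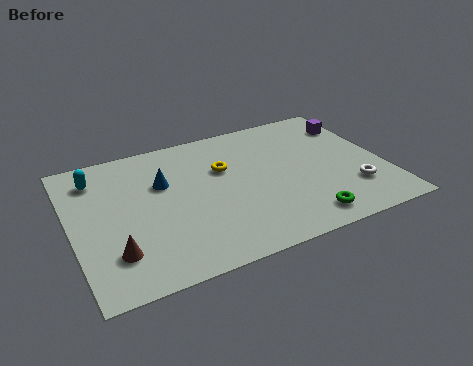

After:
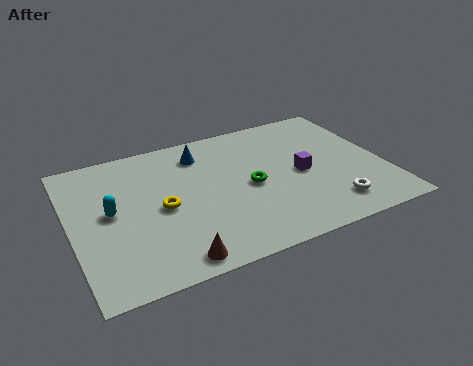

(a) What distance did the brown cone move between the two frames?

2.5

The brown cone moved from about (1.5, 2.1) to (3.7, 0.9), a distance of √(2.2² + 1.2²) ≈ 2.5.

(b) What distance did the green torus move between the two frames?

3.3

The green torus was near (9.0, 1.2) before and (7.2, 4.0) after, so it travelled √(1.8² + 2.8²) ≈ 3.3 units.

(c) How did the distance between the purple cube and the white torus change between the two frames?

-1.7

Before: roughly 4.3 units apart; after: 2.6. That's 1.7 units closer together.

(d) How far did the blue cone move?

2.1

From (3.8, 5.5) to (5.5, 6.8), the blue cone covered √(1.7² + 1.3²) ≈ 2.1 units.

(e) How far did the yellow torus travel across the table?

3.1

From (6.3, 5.5) to (3.6, 4.0), the yellow torus covered √(2.7² + 1.5²) ≈ 3.1 units.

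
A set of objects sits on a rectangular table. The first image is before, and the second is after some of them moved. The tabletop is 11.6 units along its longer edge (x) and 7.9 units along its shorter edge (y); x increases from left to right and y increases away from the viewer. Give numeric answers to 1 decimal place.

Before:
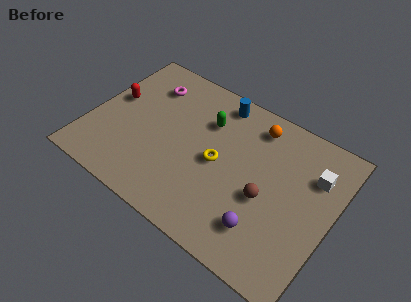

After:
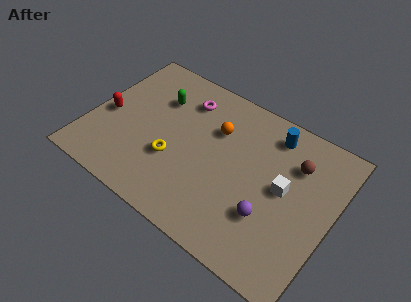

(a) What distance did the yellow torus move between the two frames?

2.2

The yellow torus moved from about (6.2, 3.8) to (4.2, 2.8), a distance of √(2.0² + 1.0²) ≈ 2.2.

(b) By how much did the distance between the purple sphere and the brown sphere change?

+1.8

The distance was about 1.5 in the first image and 3.3 in the second, so they moved 1.8 units further apart.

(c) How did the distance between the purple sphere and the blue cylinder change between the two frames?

-1.9

Before: roughly 6.0 units apart; after: 4.1. That's 1.9 units closer together.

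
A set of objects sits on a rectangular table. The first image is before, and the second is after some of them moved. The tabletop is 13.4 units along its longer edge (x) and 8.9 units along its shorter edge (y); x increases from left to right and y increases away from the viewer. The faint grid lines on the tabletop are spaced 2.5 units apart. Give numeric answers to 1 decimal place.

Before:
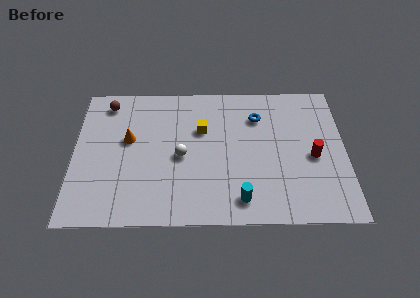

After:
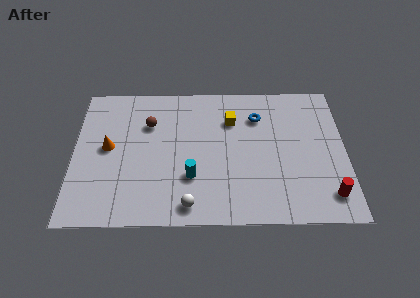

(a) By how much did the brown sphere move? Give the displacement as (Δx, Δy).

(2.1, -1.4)

The brown sphere started near (1.6, 7.6) and ended near (3.7, 6.2).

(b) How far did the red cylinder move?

2.5

From (11.8, 4.0) to (12.5, 1.6), the red cylinder covered √(0.7² + 2.4²) ≈ 2.5 units.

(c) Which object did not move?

the blue torus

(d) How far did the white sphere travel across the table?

3.0

The white sphere moved from about (5.3, 4.1) to (5.7, 1.1), a distance of √(0.4² + 3.0²) ≈ 3.0.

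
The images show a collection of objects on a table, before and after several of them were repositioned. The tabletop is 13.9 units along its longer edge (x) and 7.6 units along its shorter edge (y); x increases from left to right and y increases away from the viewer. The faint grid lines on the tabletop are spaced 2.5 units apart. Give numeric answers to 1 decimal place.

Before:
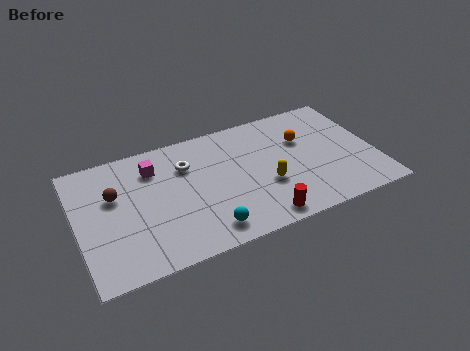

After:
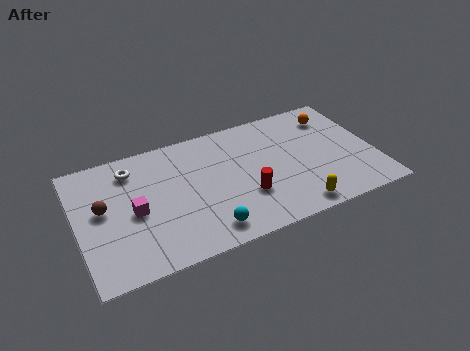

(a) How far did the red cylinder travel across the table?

1.7

From (8.2, 0.9) to (7.7, 2.5), the red cylinder covered √(0.5² + 1.6²) ≈ 1.7 units.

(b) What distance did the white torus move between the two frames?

2.6

The white torus was near (5.2, 5.4) before and (2.7, 6.1) after, so it travelled √(2.5² + 0.7²) ≈ 2.6 units.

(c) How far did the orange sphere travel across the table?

1.9

The orange sphere was near (10.7, 5.0) before and (12.3, 6.0) after, so it travelled √(1.6² + 1.0²) ≈ 1.9 units.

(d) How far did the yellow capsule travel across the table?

2.2

The yellow capsule was near (8.7, 2.8) before and (9.8, 0.9) after, so it travelled √(1.1² + 1.9²) ≈ 2.2 units.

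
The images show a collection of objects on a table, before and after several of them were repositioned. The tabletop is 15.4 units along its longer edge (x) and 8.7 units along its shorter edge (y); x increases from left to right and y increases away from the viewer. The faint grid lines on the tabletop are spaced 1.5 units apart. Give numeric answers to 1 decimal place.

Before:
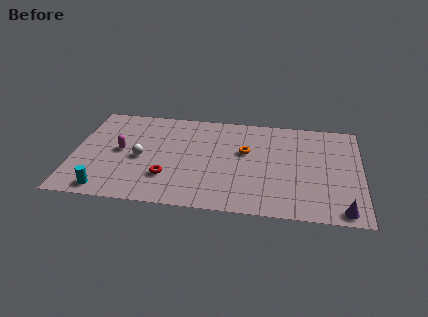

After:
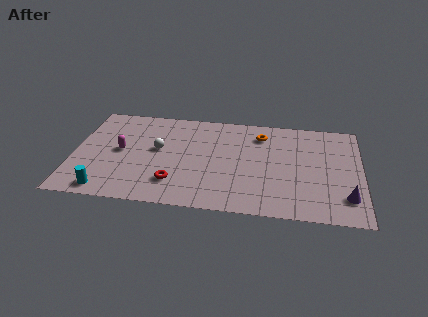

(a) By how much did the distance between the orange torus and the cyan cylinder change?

+1.5

They were about 8.5 units apart before and 10.0 after — 1.5 units further apart.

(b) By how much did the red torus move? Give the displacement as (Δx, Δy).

(0.4, -0.4)

The red torus started near (5.1, 2.5) and ended near (5.5, 2.1).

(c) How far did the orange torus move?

1.8

The orange torus was near (9.2, 5.3) before and (10.0, 6.9) after, so it travelled √(0.8² + 1.6²) ≈ 1.8 units.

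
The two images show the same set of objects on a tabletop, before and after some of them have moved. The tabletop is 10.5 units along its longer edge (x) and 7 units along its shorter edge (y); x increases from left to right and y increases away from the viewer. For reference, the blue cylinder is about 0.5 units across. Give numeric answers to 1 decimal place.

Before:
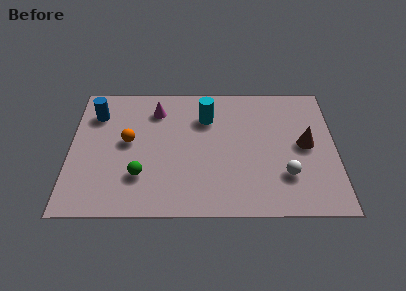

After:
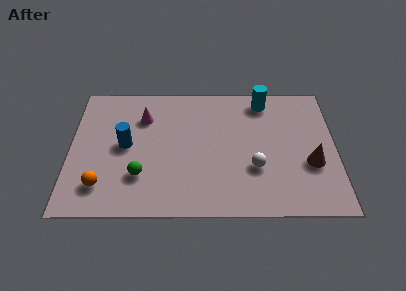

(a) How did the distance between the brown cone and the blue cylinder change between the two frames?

-1.1

The distance was about 8.5 in the first image and 7.4 in the second, so they moved 1.1 units closer together.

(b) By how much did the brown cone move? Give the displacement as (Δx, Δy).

(0.2, -1.0)

The brown cone was at about (9.3, 3.6) and moved to about (9.5, 2.6).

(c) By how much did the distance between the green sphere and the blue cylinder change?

-2.1

They were about 3.8 units apart before and 1.7 after — 2.1 units closer together.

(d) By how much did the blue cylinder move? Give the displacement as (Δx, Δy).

(1.2, -1.7)

From the two frames, the blue cylinder sits at roughly (1.0, 5.3) before and (2.2, 3.6) after.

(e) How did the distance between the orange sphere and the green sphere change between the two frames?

-0.3

They were about 1.9 units apart before and 1.6 after — 0.3 units closer together.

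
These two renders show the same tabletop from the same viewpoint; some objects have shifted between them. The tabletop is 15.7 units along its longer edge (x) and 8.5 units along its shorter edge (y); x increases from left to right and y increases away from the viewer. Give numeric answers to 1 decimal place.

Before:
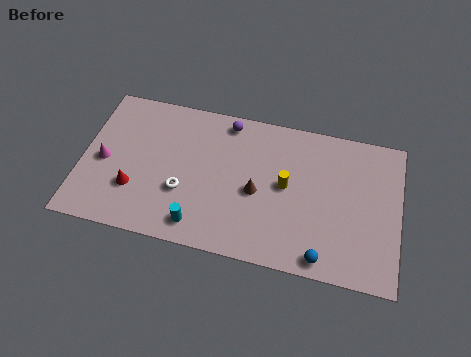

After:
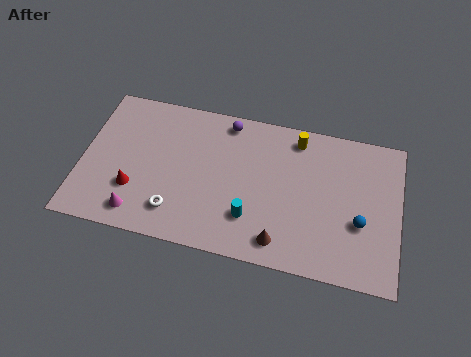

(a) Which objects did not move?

the purple sphere and the red cone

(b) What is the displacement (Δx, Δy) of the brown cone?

(1.3, -2.5)

The brown cone was at about (8.7, 3.8) and moved to about (10.0, 1.3).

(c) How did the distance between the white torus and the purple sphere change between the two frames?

+1.2

Before: roughly 4.9 units apart; after: 6.1. That's 1.2 units further apart.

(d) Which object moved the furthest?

the magenta cone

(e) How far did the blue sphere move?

2.9

The blue sphere moved from about (12.1, 0.9) to (13.8, 3.2), a distance of √(1.7² + 2.3²) ≈ 2.9.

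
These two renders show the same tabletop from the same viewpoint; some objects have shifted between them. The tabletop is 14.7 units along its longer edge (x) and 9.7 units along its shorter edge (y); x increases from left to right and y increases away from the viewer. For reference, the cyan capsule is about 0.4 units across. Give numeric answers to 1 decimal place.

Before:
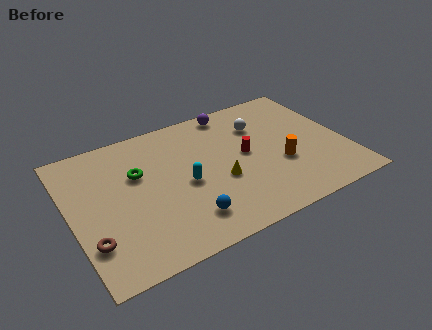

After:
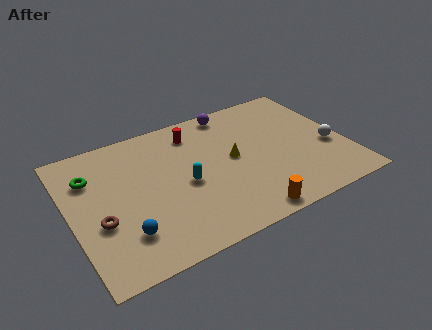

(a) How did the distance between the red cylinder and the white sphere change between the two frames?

+5.7

They were about 2.2 units apart before and 7.9 after — 5.7 units further apart.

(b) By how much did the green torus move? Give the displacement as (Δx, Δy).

(-2.4, 0.8)

From the two frames, the green torus sits at roughly (3.7, 6.2) before and (1.3, 7.0) after.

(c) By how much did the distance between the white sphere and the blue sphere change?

+4.5

Before: roughly 6.9 units apart; after: 11.4. That's 4.5 units further apart.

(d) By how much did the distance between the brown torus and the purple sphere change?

-1.1

Before: roughly 10.4 units apart; after: 9.3. That's 1.1 units closer together.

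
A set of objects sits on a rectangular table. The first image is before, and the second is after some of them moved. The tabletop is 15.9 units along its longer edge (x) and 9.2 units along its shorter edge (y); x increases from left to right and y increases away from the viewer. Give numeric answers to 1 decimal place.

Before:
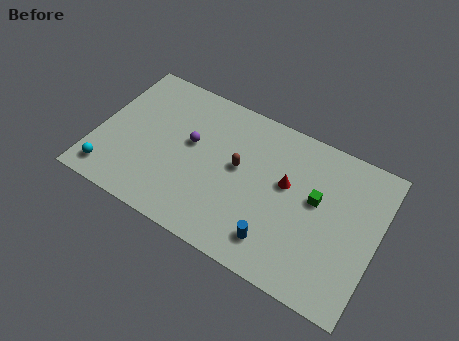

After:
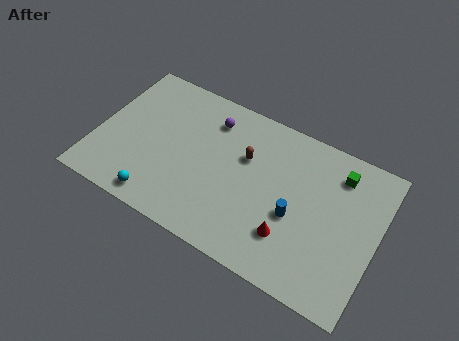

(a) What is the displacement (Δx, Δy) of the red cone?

(0.6, -2.9)

The red cone started near (10.7, 5.4) and ended near (11.3, 2.5).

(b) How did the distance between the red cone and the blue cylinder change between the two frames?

-2.3

The distance was about 3.6 in the first image and 1.3 in the second, so they moved 2.3 units closer together.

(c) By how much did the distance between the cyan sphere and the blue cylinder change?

-1.6

They were about 9.5 units apart before and 7.9 after — 1.6 units closer together.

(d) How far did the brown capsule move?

0.9

From (8.0, 5.1) to (8.3, 5.9), the brown capsule covered √(0.3² + 0.8²) ≈ 0.9 units.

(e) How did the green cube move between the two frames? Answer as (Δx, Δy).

(1.0, 2.1)

From the two frames, the green cube sits at roughly (12.4, 5.3) before and (13.4, 7.4) after.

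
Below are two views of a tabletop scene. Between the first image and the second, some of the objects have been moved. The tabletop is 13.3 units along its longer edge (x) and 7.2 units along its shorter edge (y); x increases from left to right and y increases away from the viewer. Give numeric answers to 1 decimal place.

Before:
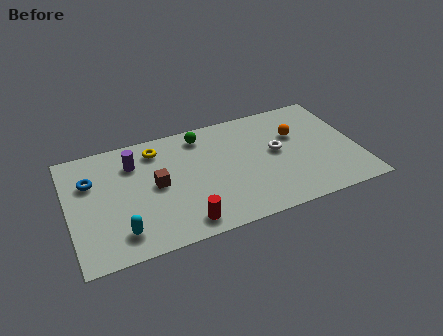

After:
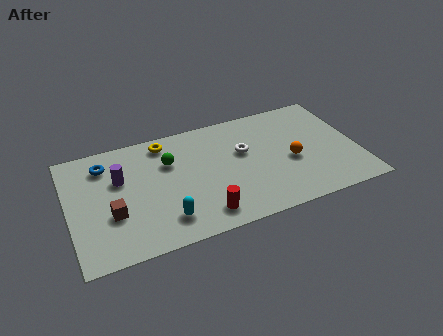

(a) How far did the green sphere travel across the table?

2.0

From (6.3, 6.1) to (4.7, 4.9), the green sphere covered √(1.6² + 1.2²) ≈ 2.0 units.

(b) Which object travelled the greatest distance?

the brown cube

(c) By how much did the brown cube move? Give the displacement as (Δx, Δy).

(-2.1, -1.1)

The brown cube was at about (4.0, 3.7) and moved to about (1.9, 2.6).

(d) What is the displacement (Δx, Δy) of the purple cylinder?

(-0.7, -0.8)

From the two frames, the purple cylinder sits at roughly (3.1, 5.4) before and (2.4, 4.6) after.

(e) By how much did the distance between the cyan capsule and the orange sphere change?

-2.8

The distance was about 9.0 in the first image and 6.2 in the second, so they moved 2.8 units closer together.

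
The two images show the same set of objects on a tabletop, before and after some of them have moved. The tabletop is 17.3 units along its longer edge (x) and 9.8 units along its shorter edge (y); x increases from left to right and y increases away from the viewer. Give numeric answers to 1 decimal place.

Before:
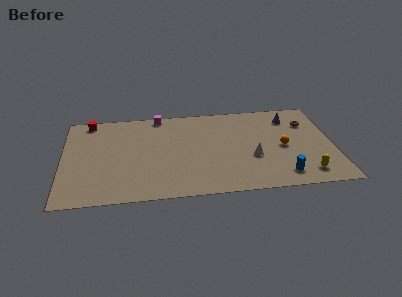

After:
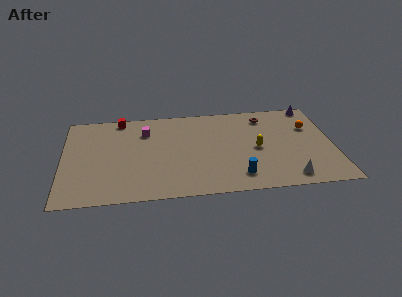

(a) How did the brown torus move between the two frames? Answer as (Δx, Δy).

(-2.7, 1.0)

The brown torus started near (15.8, 7.1) and ended near (13.1, 8.1).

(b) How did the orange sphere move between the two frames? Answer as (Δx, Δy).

(1.8, 2.0)

The orange sphere started near (14.1, 4.6) and ended near (15.9, 6.6).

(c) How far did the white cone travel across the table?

3.3

The white cone moved from about (12.1, 3.7) to (14.3, 1.3), a distance of √(2.2² + 2.4²) ≈ 3.3.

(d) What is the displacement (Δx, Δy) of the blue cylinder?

(-2.8, 0.2)

From the two frames, the blue cylinder sits at roughly (13.9, 1.6) before and (11.1, 1.8) after.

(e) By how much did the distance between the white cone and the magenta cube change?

+2.9

Before: roughly 7.9 units apart; after: 10.8. That's 2.9 units further apart.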